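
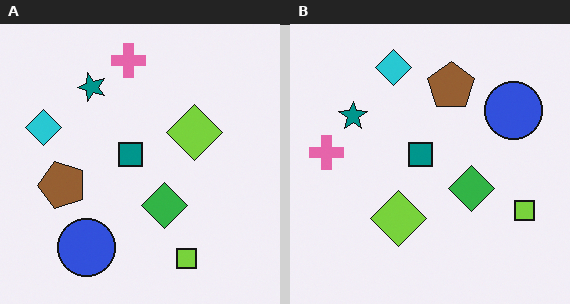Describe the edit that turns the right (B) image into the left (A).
The left (A) image is the right (B) transposed (reflected across the top-left ↔ bottom-right diagonal).

Shapes have swapped their row and column positions — what was in the top-right is now in the bottom-left — a diagonal reflection.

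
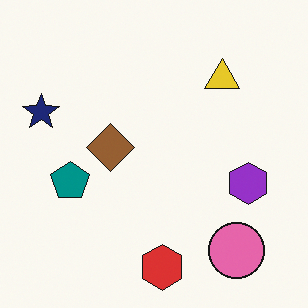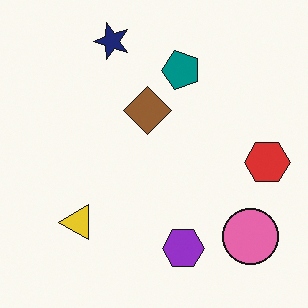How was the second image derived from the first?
The second image is the first transposed (reflected across the top-left ↔ bottom-right diagonal).

Shapes have swapped their row and column positions — what was in the top-right is now in the bottom-left — a diagonal reflection.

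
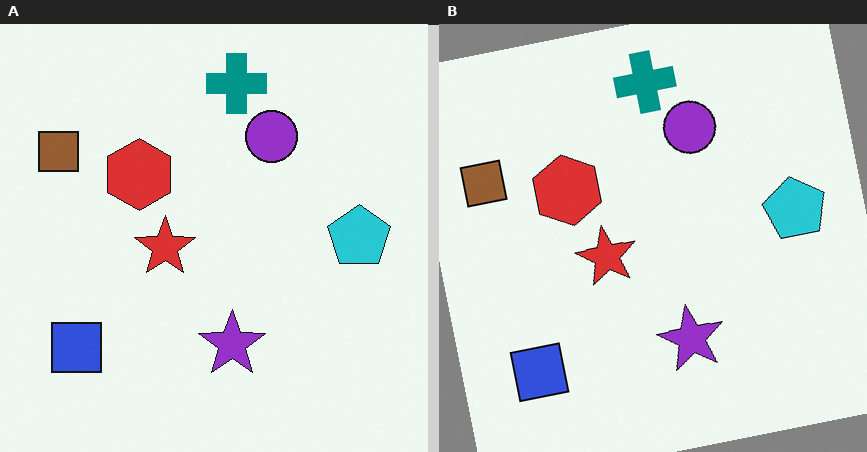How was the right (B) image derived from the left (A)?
The right (B) image is the left (A) rotated counter-clockwise by a few degrees.

Every shape is tilted by the same angle and the image corners show triangular fill wedges — a whole-image rotation by a non-right angle.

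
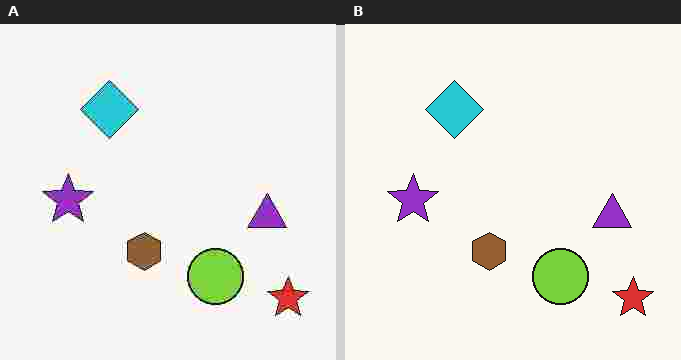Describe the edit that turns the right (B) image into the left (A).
Heavily JPEG-compressed with obvious blocking artifacts.

Blocky 8×8 compression artifacts appear around shape edges and the flat background shows ringing — characteristic JPEG degradation.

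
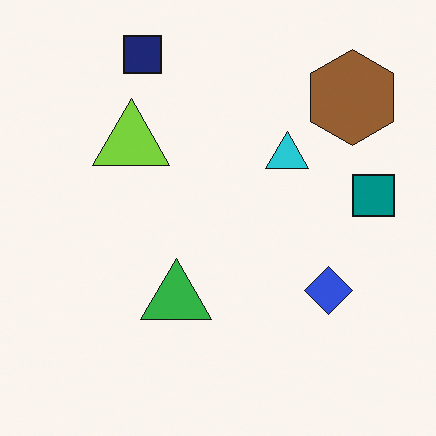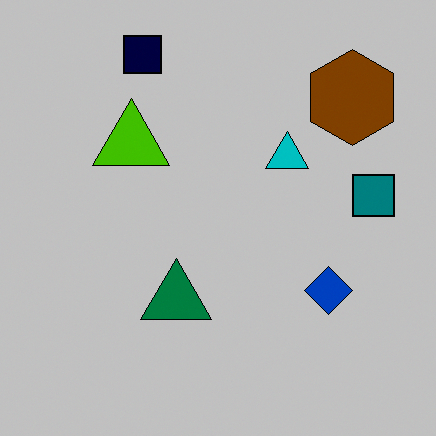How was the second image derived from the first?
The second image is the first aggressively posterized.

Each flat color has snapped to a coarser quantized level — most visibly, the near-white background has dropped to a flat grey.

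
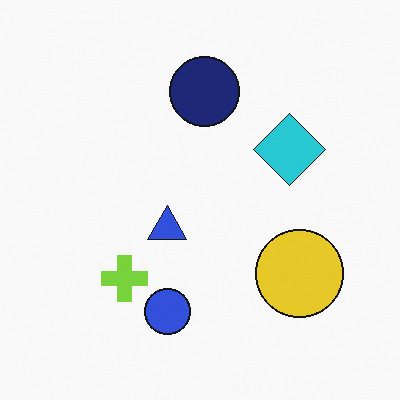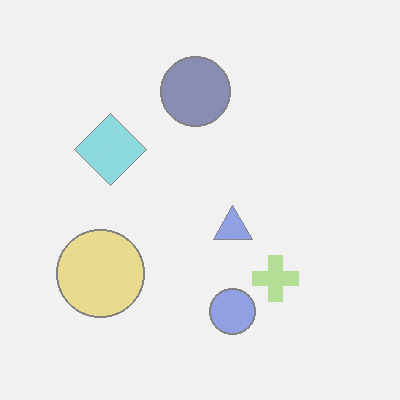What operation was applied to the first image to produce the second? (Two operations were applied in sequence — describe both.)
The transformation is: washed out (contrast reduced), then flipped horizontally (left ↔ right).

Tones are pushed toward mid-grey across the whole image — a global contrast change. The yellow circle is in the bottom-right of the first image and the bottom-left of the second — shapes on opposite sides of the vertical midline have swapped in a mirror flip.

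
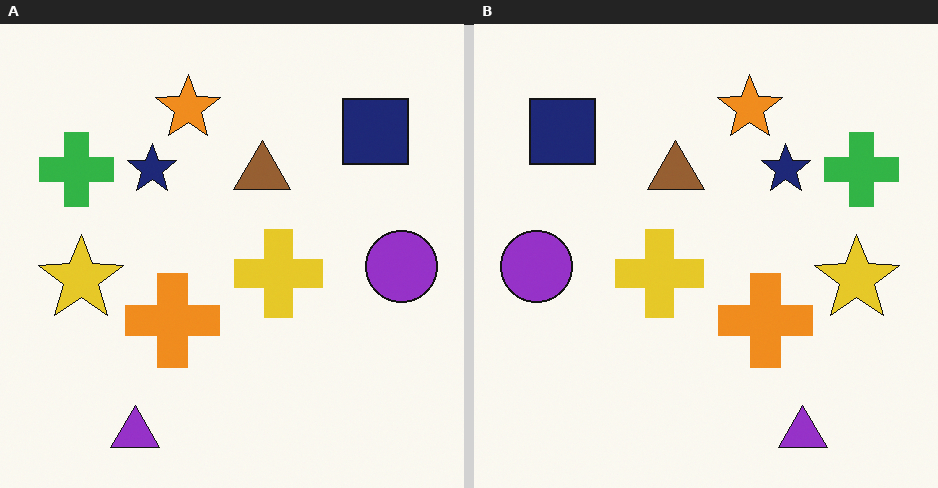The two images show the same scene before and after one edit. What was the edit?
It was flipped horizontally (left ↔ right).

The purple circle is in the right of the left (A) image and the left of the right (B) — shapes on opposite sides of the vertical midline have swapped in a mirror flip.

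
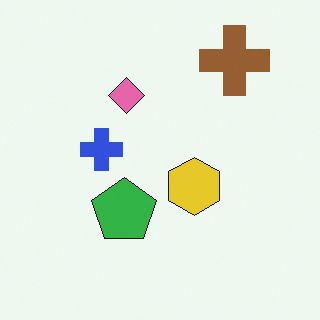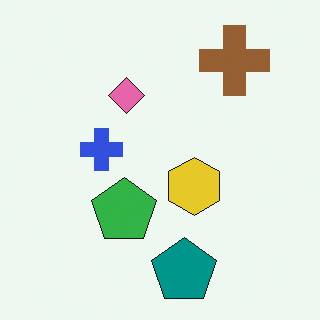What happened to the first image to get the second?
Overlaid with an additional teal pentagon.

A teal pentagon appears in the second image that is absent from the first.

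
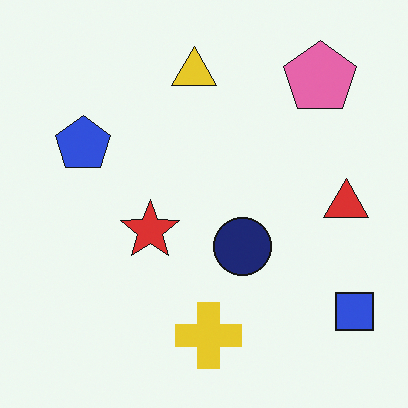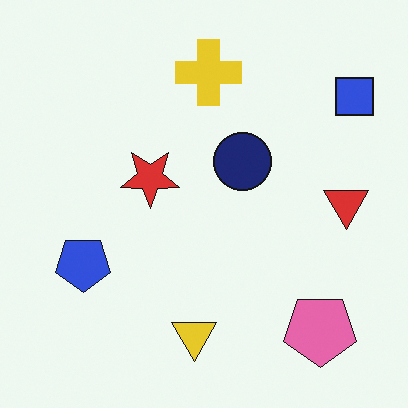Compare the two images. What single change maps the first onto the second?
The image was flipped vertically (top ↔ bottom).

The yellow triangle is in the top of the first image and the bottom of the second — shapes on opposite sides of the horizontal midline have swapped in a mirror flip.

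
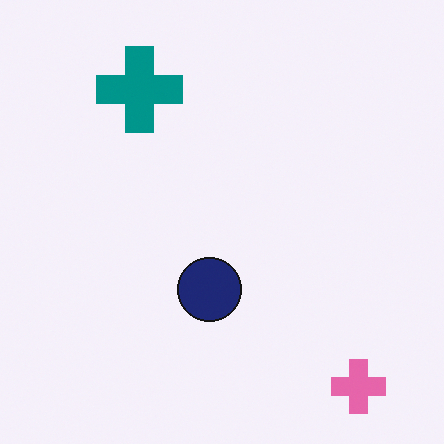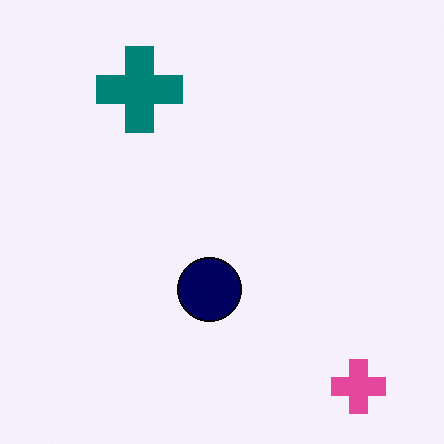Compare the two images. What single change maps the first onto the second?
The transformation is: given slightly increased contrast.

Tones are pushed away from mid-grey across the whole image — a global contrast change.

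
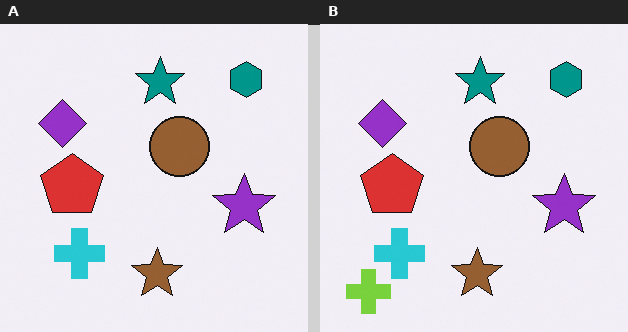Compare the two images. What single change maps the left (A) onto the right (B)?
It was overlaid with an additional lime cross.

A lime cross appears in the right (B) image that is absent from the left (A).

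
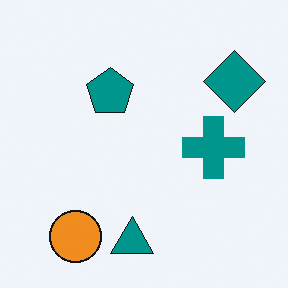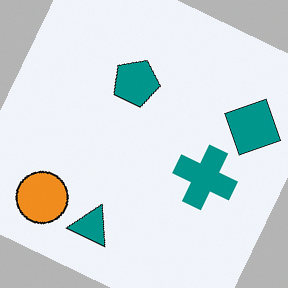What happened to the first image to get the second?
Rotated clockwise by a clearly visible amount.

Every shape is tilted by the same angle and the image corners show triangular fill wedges — a whole-image rotation by a non-right angle.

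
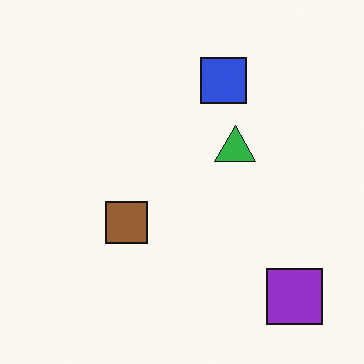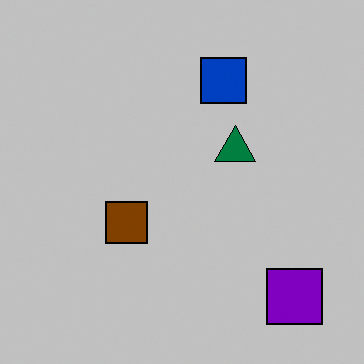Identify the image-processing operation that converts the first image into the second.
This is the original image aggressively posterized.

Each flat color has snapped to a coarser quantized level — most visibly, the near-white background has dropped to a flat grey.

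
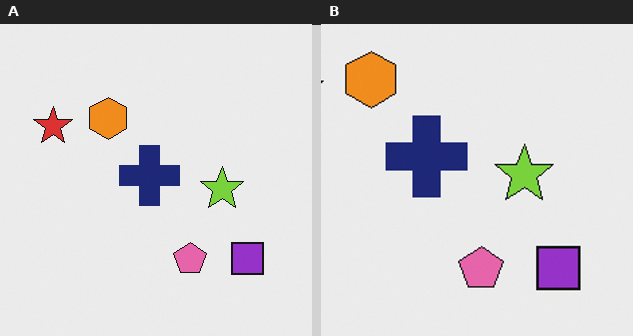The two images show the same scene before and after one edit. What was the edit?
The image was cropped slightly and scaled back up.

The visible shapes are larger and the field of view is narrower; shapes near the original edges may be partly or wholly outside the frame — a crop-and-rescale.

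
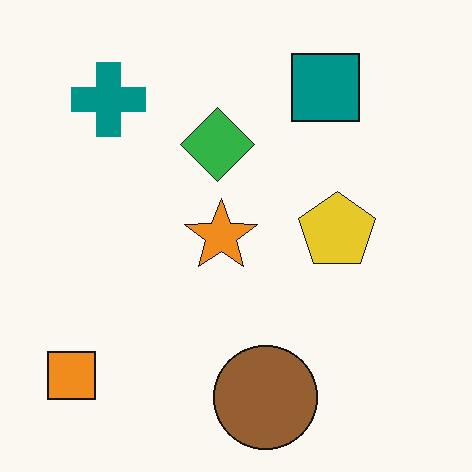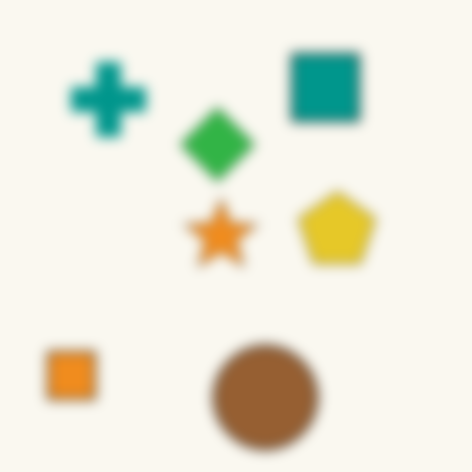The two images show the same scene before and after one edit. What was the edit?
The second image is the first strongly gaussian-blurred.

Shape edges and outlines are uniformly softened across the whole image.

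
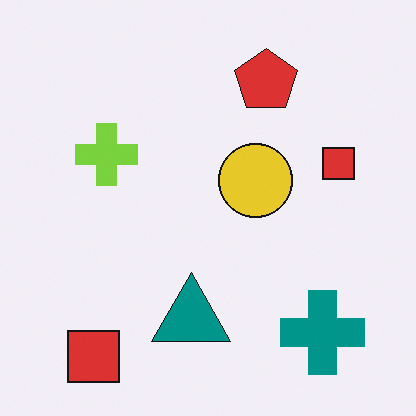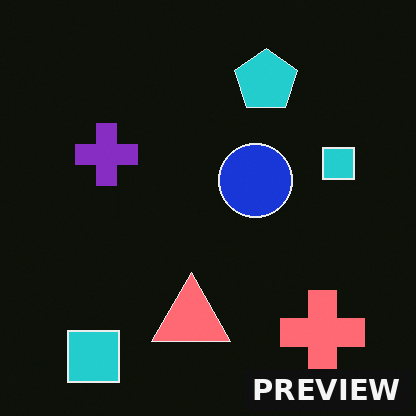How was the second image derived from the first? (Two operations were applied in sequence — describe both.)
This is the original image color-inverted (negative), then watermarked with the text "PREVIEW" in the lower-right corner.

The light background has become dark and every shape's color is its complement — a photographic negative. A dark label reading "PREVIEW" appears in the lower-right corner.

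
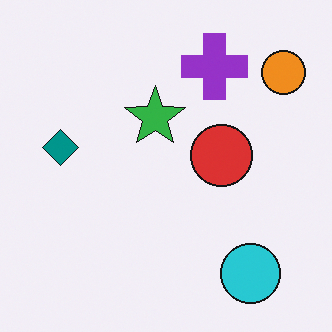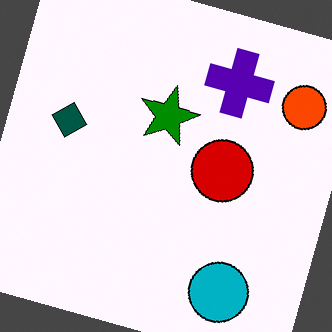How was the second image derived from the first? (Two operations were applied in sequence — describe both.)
The transformation is: boosted in contrast, then rotated clockwise by a clearly visible amount.

Tones are pushed away from mid-grey across the whole image — a global contrast change. Every shape is tilted by the same angle and the image corners show triangular fill wedges — a whole-image rotation by a non-right angle.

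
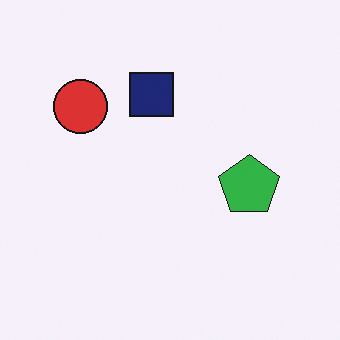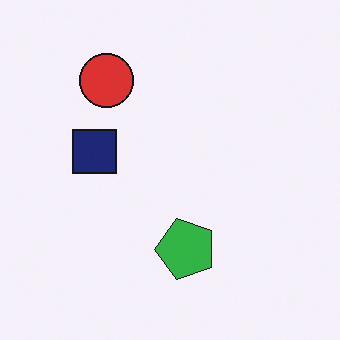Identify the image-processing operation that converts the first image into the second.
This is the original image transposed (reflected across the top-left ↔ bottom-right diagonal).

Shapes have swapped their row and column positions — what was in the top-right is now in the bottom-left — a diagonal reflection.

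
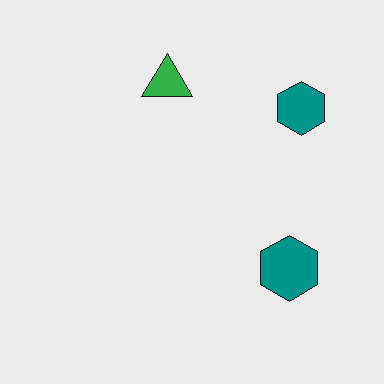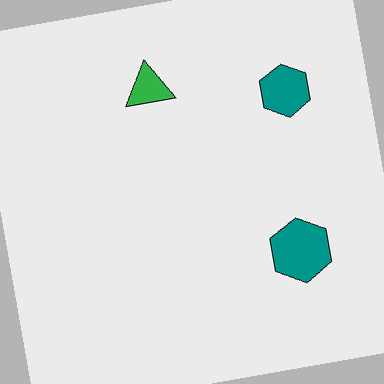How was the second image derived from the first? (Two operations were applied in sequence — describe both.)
This is the original image rotated counter-clockwise by a slight angle, then JPEG-compressed with visible artifacts.

Every shape is tilted by the same angle and the image corners show triangular fill wedges — a whole-image rotation by a non-right angle. Blocky 8×8 compression artifacts appear around shape edges and the flat background shows ringing — characteristic JPEG degradation.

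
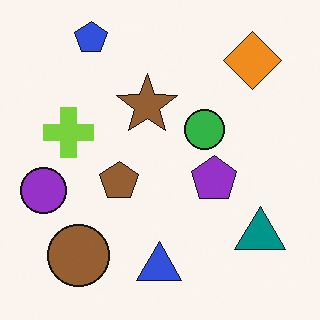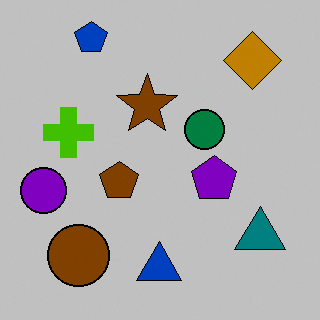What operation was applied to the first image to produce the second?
The transformation is: heavily posterized to just a handful of flat colors.

Each flat color has snapped to a coarser quantized level — most visibly, the near-white background has dropped to a flat grey.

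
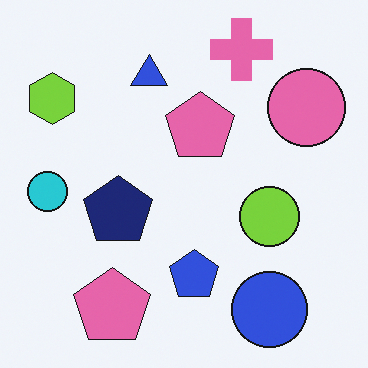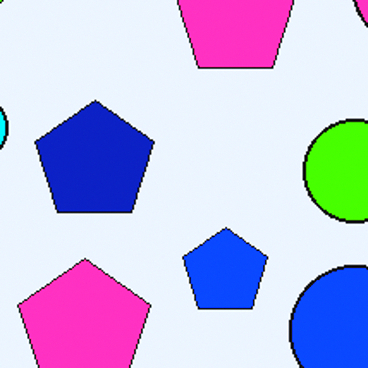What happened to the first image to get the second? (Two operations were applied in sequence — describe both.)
It was cropped to a noticeably smaller region and rescaled, then made much more vivid (saturation change).

The visible shapes are larger and the field of view is narrower; shapes near the original edges may be partly or wholly outside the frame — a crop-and-rescale. All colors are more vivid — a global saturation change.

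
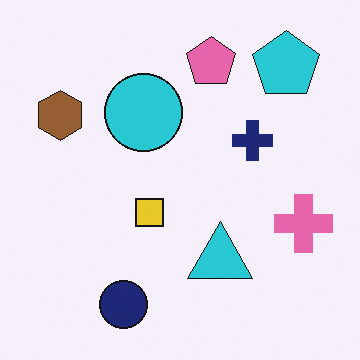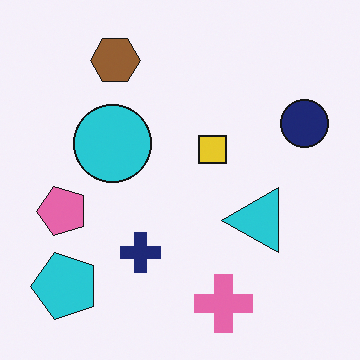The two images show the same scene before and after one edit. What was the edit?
Transposed (reflected across the top-left ↔ bottom-right diagonal).

Shapes have swapped their row and column positions — what was in the top-right is now in the bottom-left — a diagonal reflection.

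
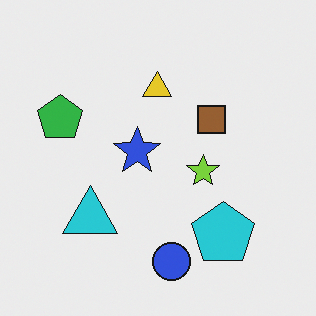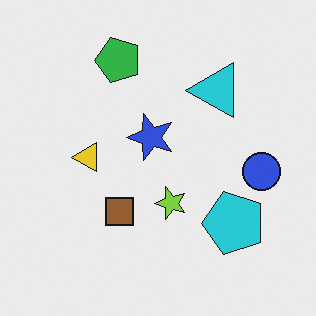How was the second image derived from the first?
Transposed (reflected across the top-left ↔ bottom-right diagonal).

Shapes have swapped their row and column positions — what was in the top-right is now in the bottom-left — a diagonal reflection.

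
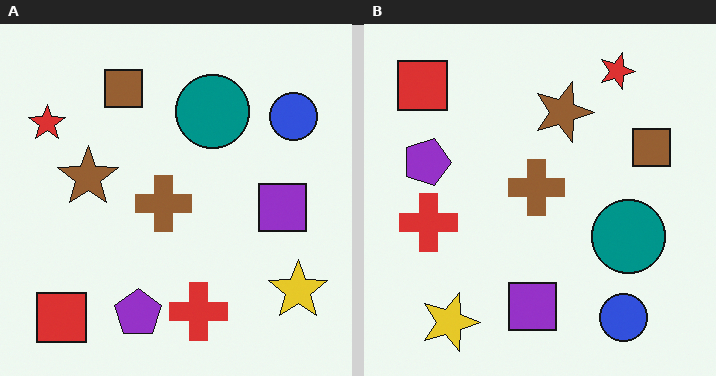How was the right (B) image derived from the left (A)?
It was rotated 90° clockwise.

The red square sits in the bottom-left of the left (A) image and the top-left of the right (B) — consistent with a whole-image 90° clockwise rotation.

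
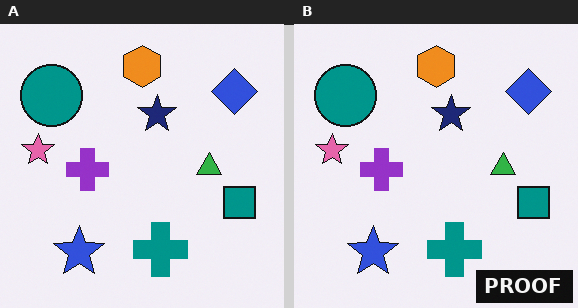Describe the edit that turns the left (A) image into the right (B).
The image was watermarked with the text "PROOF" in the lower-right corner.

A dark label reading "PROOF" appears in the lower-right corner.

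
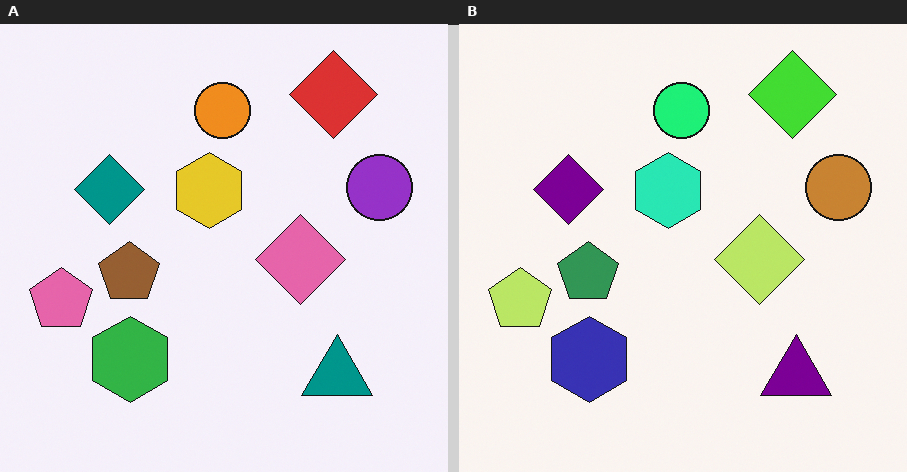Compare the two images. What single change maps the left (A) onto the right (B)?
The transformation is: hue-shifted noticeably.

Every shape's color has rotated by the same amount around the hue wheel — a uniform hue shift.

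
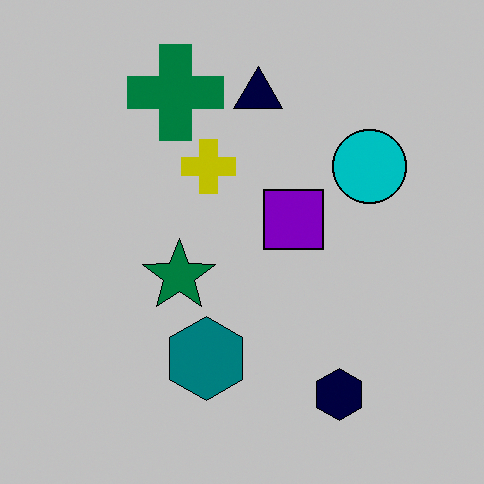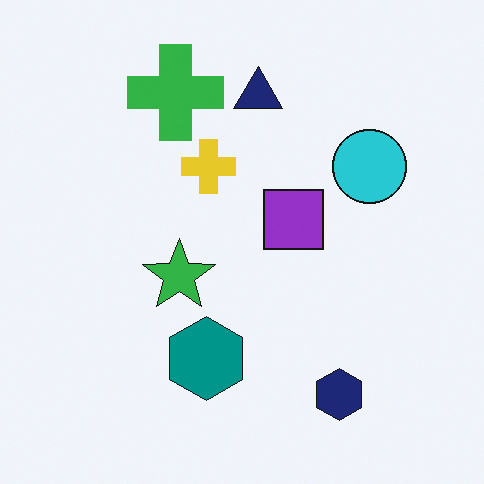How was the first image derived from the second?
Heavily posterized to just a handful of flat colors.

Each flat color has snapped to a coarser quantized level — most visibly, the near-white background has dropped to a flat grey.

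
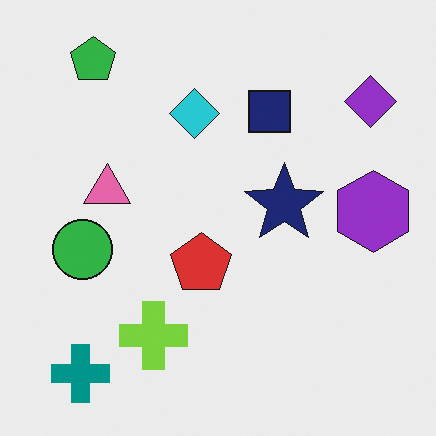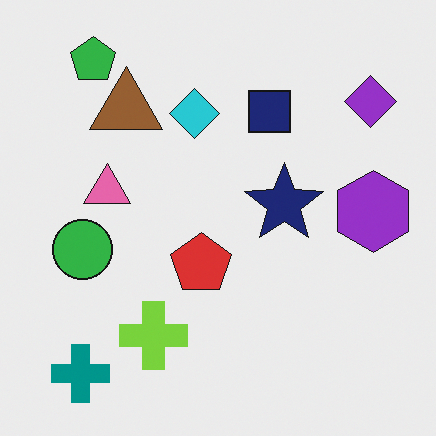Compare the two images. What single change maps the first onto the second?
This is the original image overlaid with an additional brown triangle.

A brown triangle appears in the second image that is absent from the first.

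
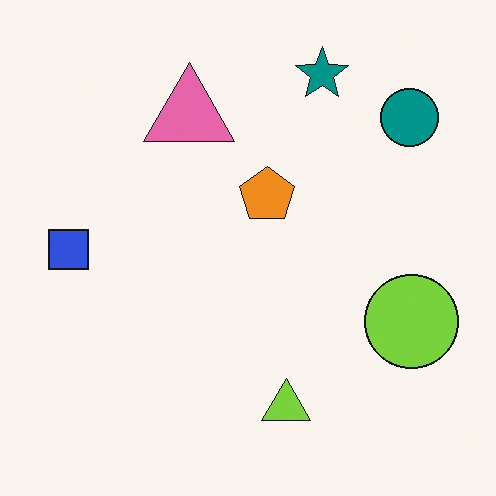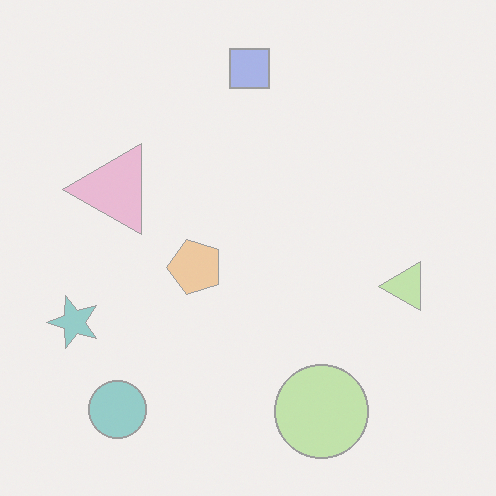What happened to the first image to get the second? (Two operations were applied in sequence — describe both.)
The second image is the first transposed (reflected across the top-left ↔ bottom-right diagonal), then given much lower contrast.

Shapes have swapped their row and column positions — what was in the top-right is now in the bottom-left — a diagonal reflection. Tones are pushed toward mid-grey across the whole image — a global contrast change.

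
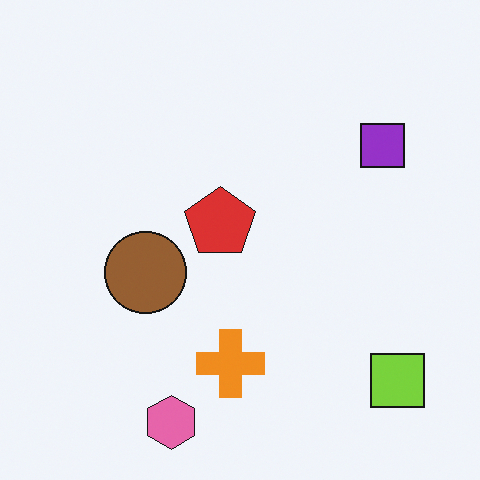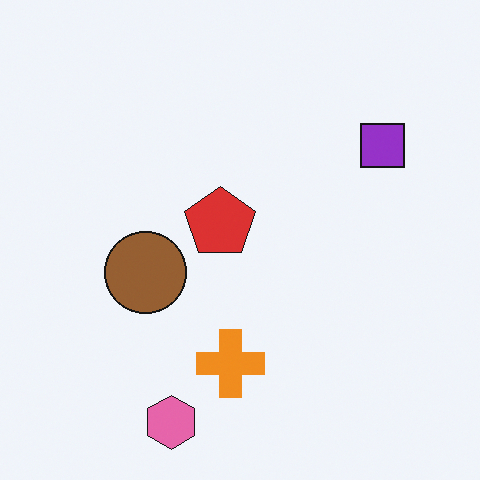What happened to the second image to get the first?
The image was overlaid with an additional lime square.

A lime square appears in the first image that is absent from the second.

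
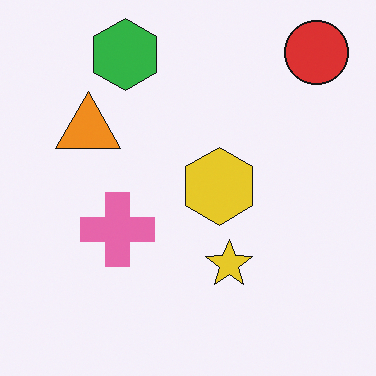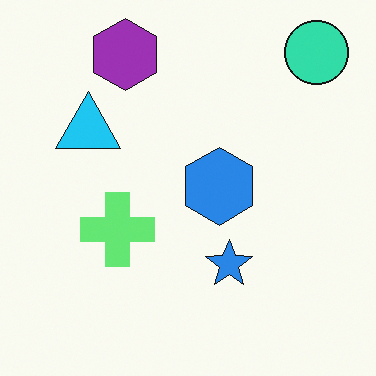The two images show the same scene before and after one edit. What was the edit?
The transformation is: hue-shifted through roughly half the color wheel.

Every shape's color has rotated by the same amount around the hue wheel — a uniform hue shift.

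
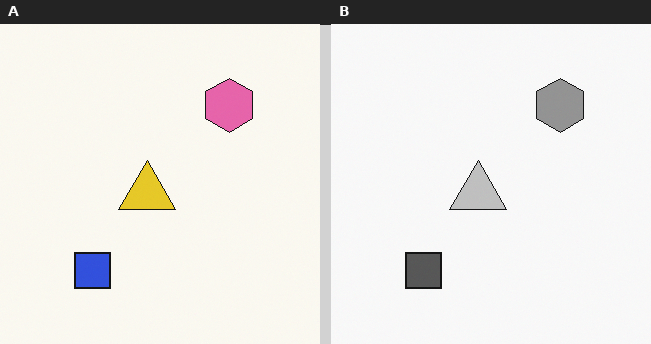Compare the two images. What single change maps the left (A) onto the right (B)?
It was converted to grayscale.

All color is removed — every shape is now a shade of grey.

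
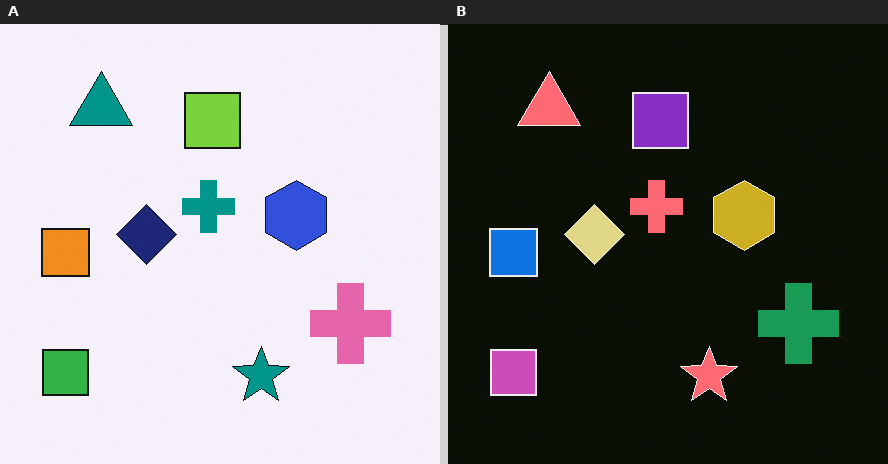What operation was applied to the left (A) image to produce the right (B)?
Color-inverted (negative).

The light background has become dark and every shape's color is its complement — a photographic negative.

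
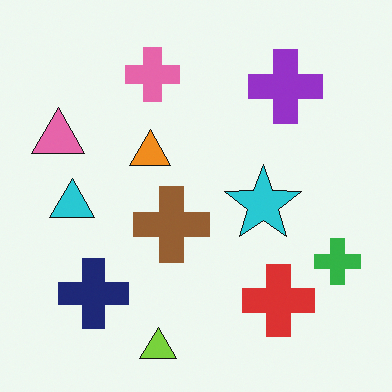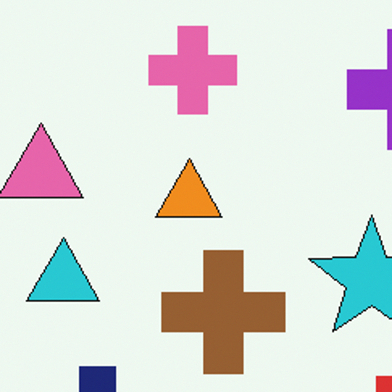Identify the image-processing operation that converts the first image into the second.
It was cropped slightly and scaled back up.

The visible shapes are larger and the field of view is narrower; shapes near the original edges may be partly or wholly outside the frame — a crop-and-rescale.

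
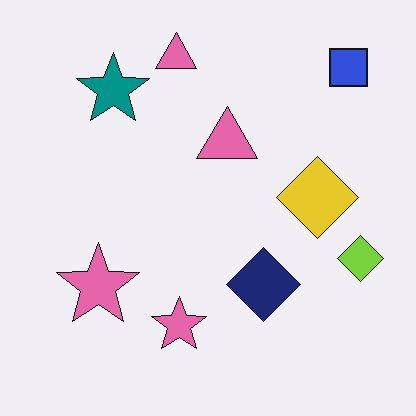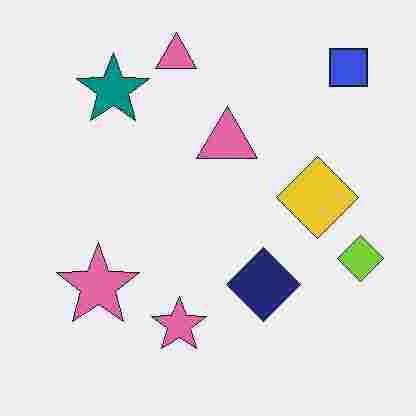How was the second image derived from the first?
It was heavily JPEG-compressed with obvious blocking artifacts.

Blocky 8×8 compression artifacts appear around shape edges and the flat background shows ringing — characteristic JPEG degradation.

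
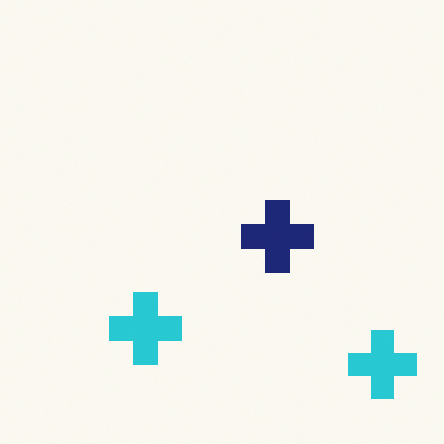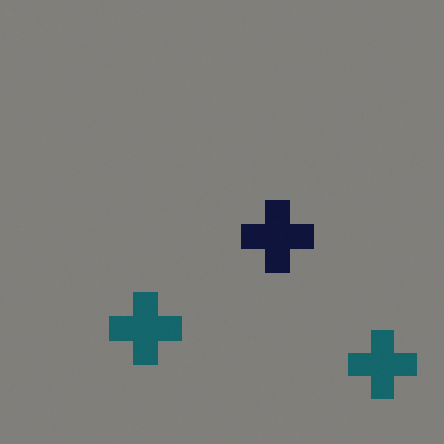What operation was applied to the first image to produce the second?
It was noticeably darkened.

Every pixel — background and shapes alike — is uniformly darkened.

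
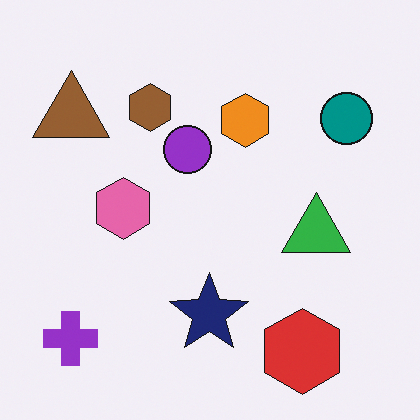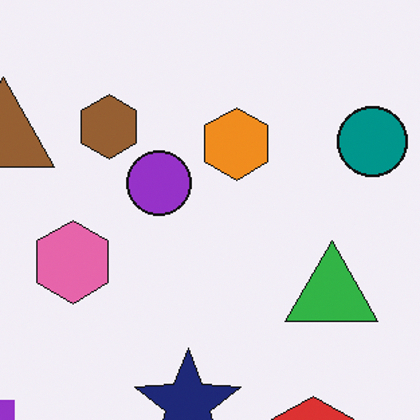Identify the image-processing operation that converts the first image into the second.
It was cropped slightly and scaled back up.

The visible shapes are larger and the field of view is narrower; shapes near the original edges may be partly or wholly outside the frame — a crop-and-rescale.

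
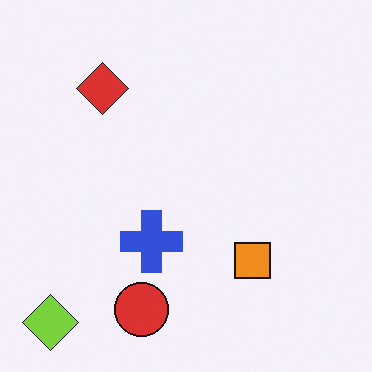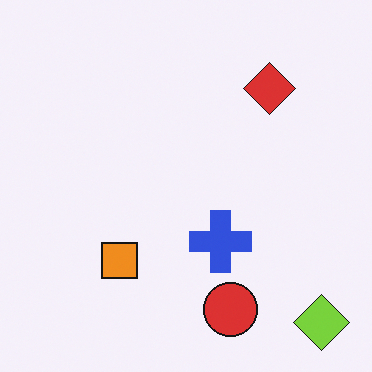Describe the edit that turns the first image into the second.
The transformation is: flipped horizontally (left ↔ right).

The lime diamond is in the bottom-left of the first image and the bottom-right of the second — shapes on opposite sides of the vertical midline have swapped in a mirror flip.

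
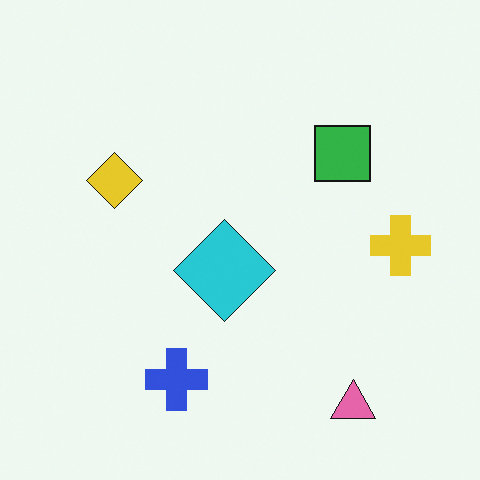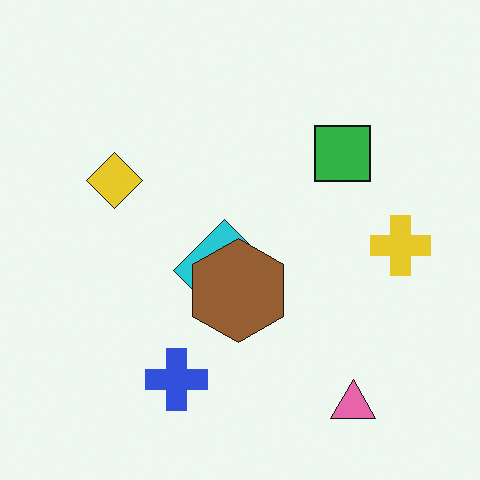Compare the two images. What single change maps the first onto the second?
The second image is the first overlaid with an additional brown hexagon.

A brown hexagon appears in the second image that is absent from the first.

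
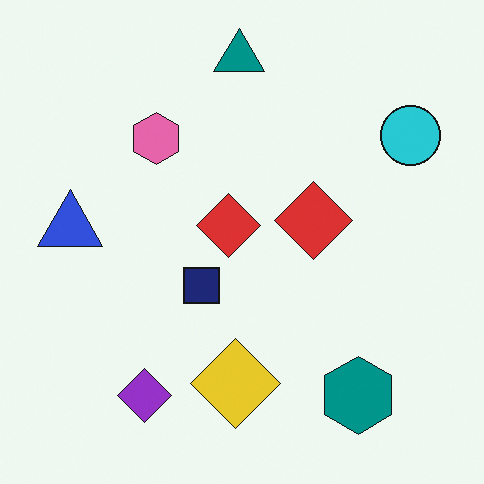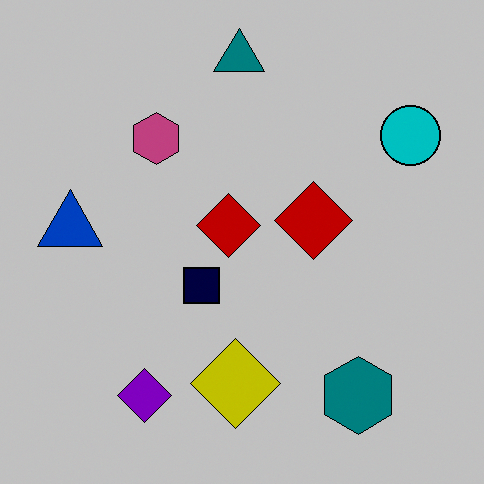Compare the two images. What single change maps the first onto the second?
The transformation is: heavily posterized to just a handful of flat colors.

Each flat color has snapped to a coarser quantized level — most visibly, the near-white background has dropped to a flat grey.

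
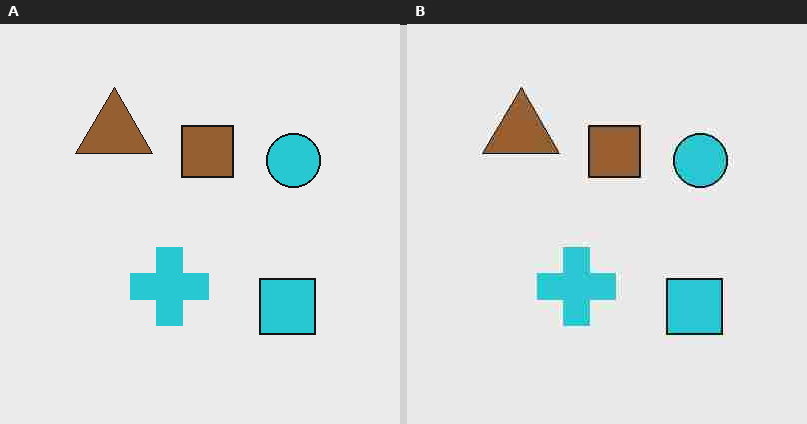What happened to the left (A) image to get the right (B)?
The transformation is: heavily JPEG-compressed with obvious blocking artifacts.

Blocky 8×8 compression artifacts appear around shape edges and the flat background shows ringing — characteristic JPEG degradation.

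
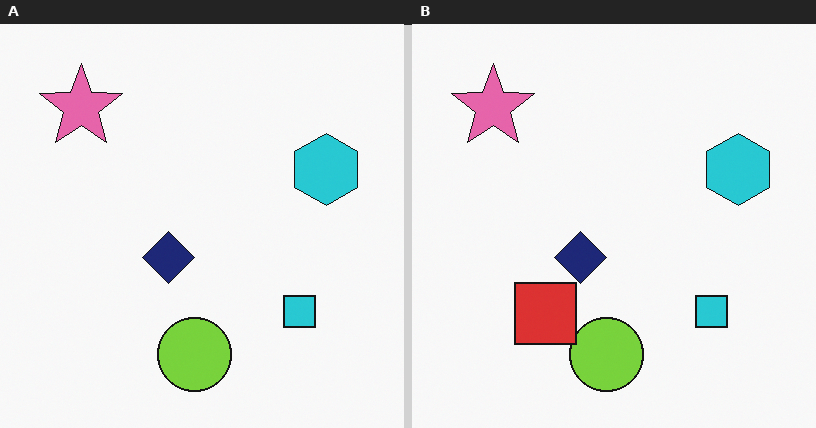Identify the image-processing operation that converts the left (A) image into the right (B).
The transformation is: overlaid with an additional red square.

A red square appears in the right (B) image that is absent from the left (A).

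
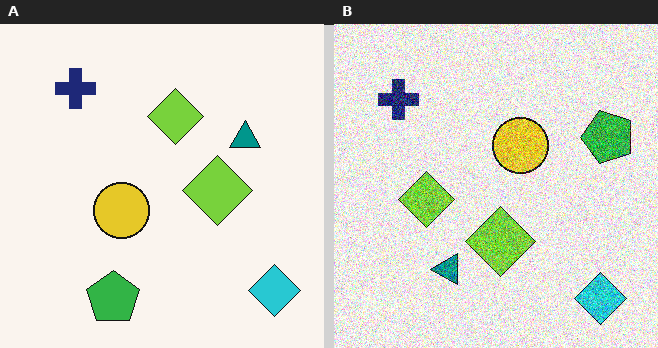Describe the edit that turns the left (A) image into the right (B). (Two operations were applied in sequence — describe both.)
It was transposed (reflected across the top-left ↔ bottom-right diagonal), then degraded with strong gaussian noise.

Shapes have swapped their row and column positions — what was in the top-right is now in the bottom-left — a diagonal reflection. Random speckle covers the whole image, including the flat background.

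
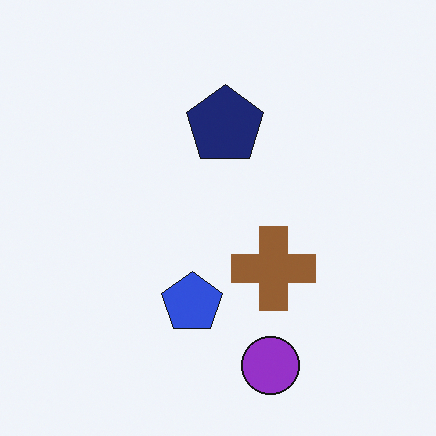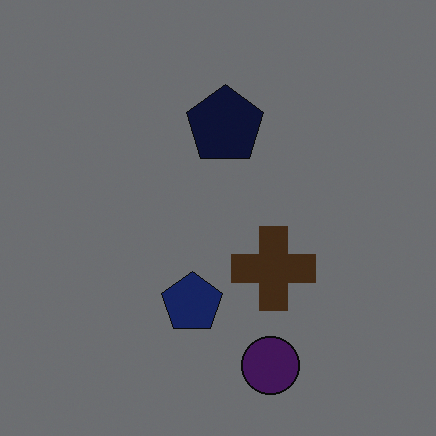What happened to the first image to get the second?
The second image is the first noticeably darkened.

Every pixel — background and shapes alike — is uniformly darkened.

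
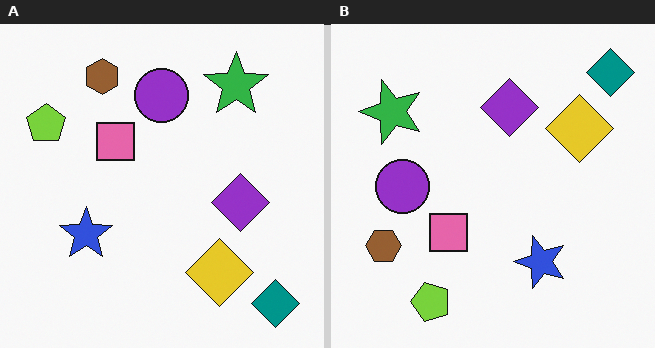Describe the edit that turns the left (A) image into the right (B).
Rotated 90° counter-clockwise.

The teal diamond sits in the bottom-right of the left (A) image and the top-right of the right (B) — consistent with a whole-image 90° counter-clockwise rotation.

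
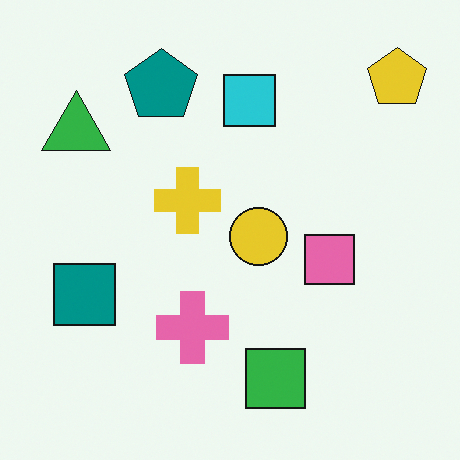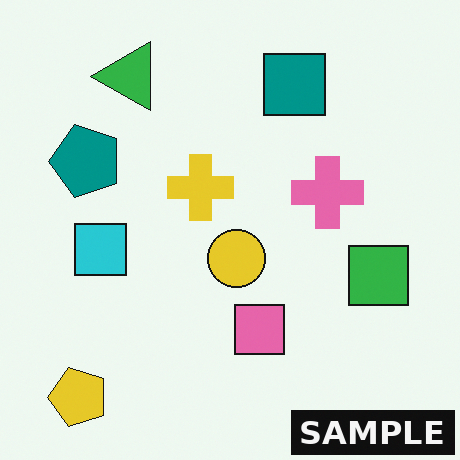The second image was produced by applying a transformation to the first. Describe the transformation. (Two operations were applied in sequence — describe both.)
The second image is the first transposed (reflected across the top-left ↔ bottom-right diagonal), then watermarked with the text "SAMPLE" in the lower-right corner.

Shapes have swapped their row and column positions — what was in the top-right is now in the bottom-left — a diagonal reflection. A dark label reading "SAMPLE" appears in the lower-right corner.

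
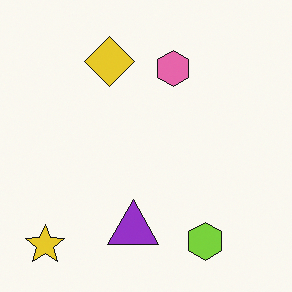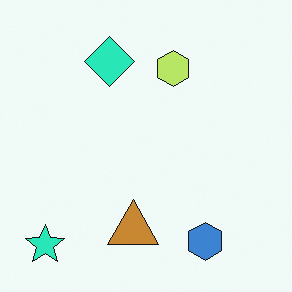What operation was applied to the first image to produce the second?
Hue-shifted noticeably.

Every shape's color has rotated by the same amount around the hue wheel — a uniform hue shift.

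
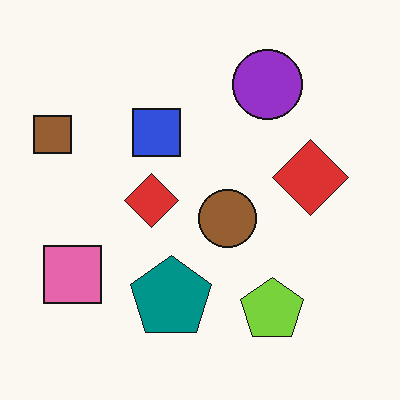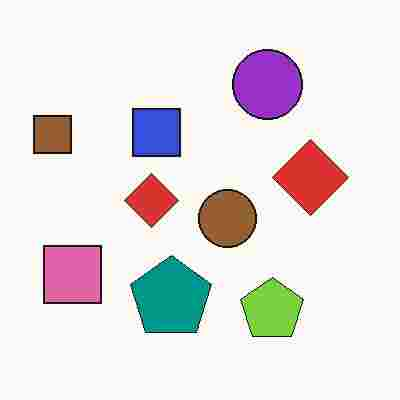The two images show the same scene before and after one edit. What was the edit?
Heavily JPEG-compressed with obvious blocking artifacts.

Blocky 8×8 compression artifacts appear around shape edges and the flat background shows ringing — characteristic JPEG degradation.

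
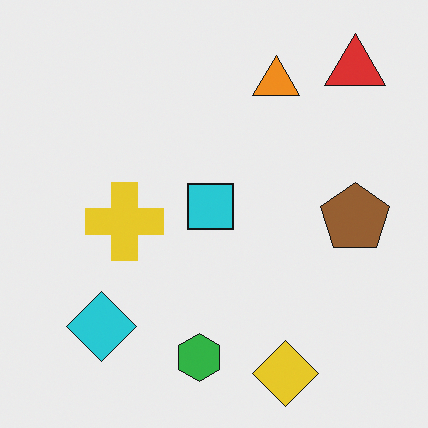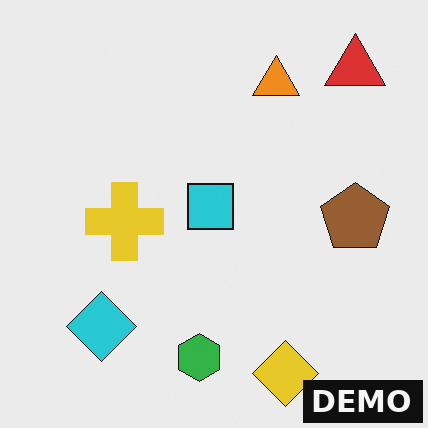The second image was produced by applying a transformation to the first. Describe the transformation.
The transformation is: watermarked with the text "DEMO" in the lower-right corner.

A dark label reading "DEMO" appears in the lower-right corner.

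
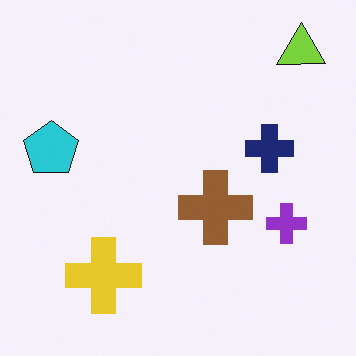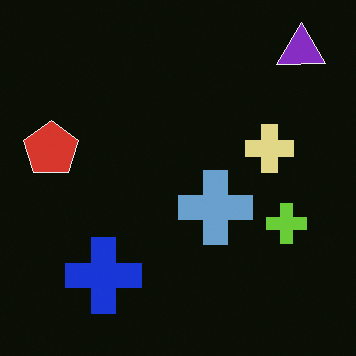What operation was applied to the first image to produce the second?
The transformation is: color-inverted (negative).

The light background has become dark and every shape's color is its complement — a photographic negative.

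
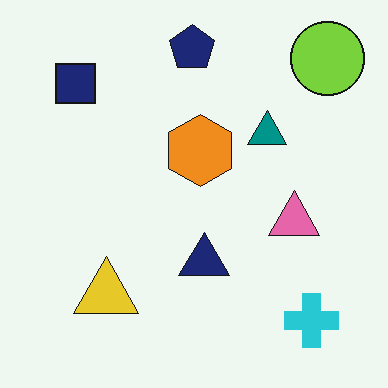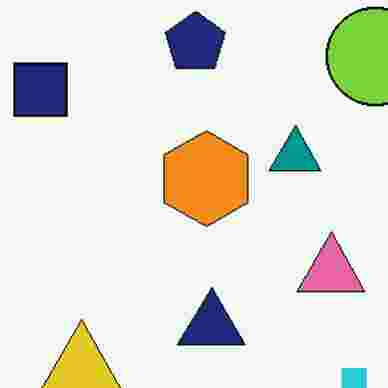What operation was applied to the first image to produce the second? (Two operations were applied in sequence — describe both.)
This is the original image cropped slightly and scaled back up, then heavily JPEG-compressed with obvious blocking artifacts.

The visible shapes are larger and the field of view is narrower; shapes near the original edges may be partly or wholly outside the frame — a crop-and-rescale. Blocky 8×8 compression artifacts appear around shape edges and the flat background shows ringing — characteristic JPEG degradation.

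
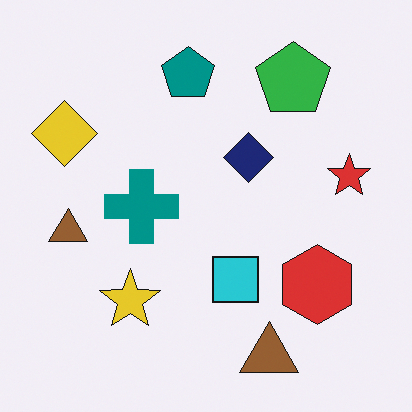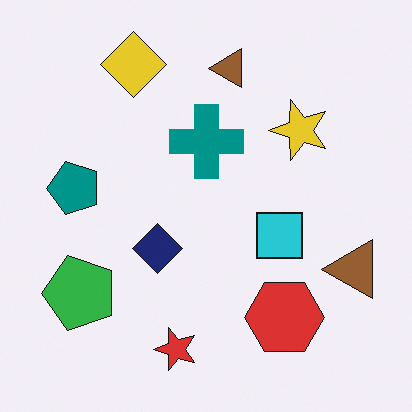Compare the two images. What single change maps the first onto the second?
The transformation is: transposed (reflected across the top-left ↔ bottom-right diagonal).

Shapes have swapped their row and column positions — what was in the top-right is now in the bottom-left — a diagonal reflection.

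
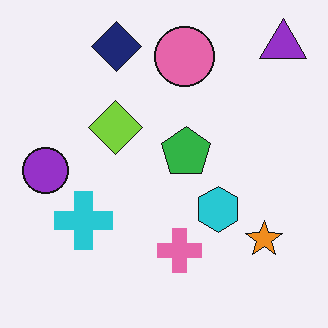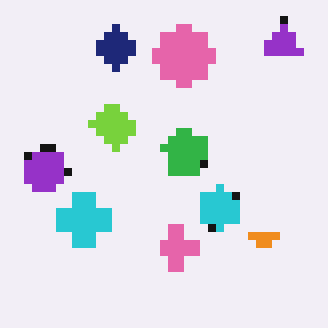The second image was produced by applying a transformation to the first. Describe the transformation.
Moderately pixelated.

Shapes are reduced to large square blocks; fine edges and outlines are lost — a downscale-then-upscale (mosaic) effect.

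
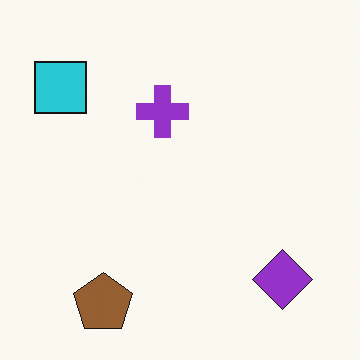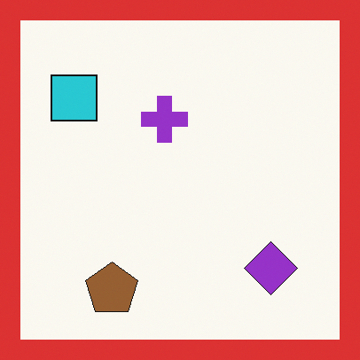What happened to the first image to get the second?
The second image is the first framed with a red border.

A solid red frame runs around the edge of the second image, with the content slightly shrunk inside it.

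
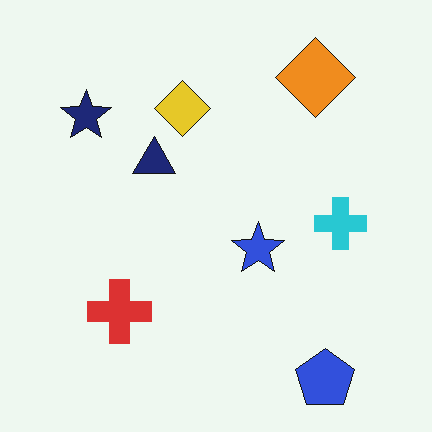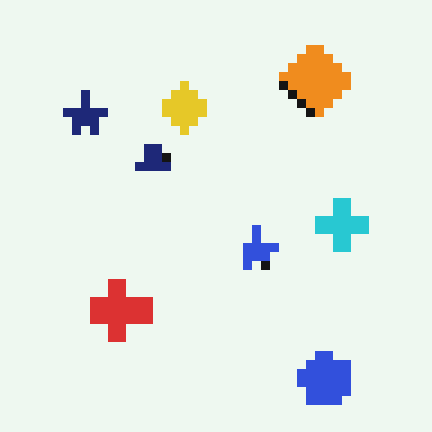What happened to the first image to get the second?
The transformation is: coarsely pixelated.

Shapes are reduced to large square blocks; fine edges and outlines are lost — a downscale-then-upscale (mosaic) effect.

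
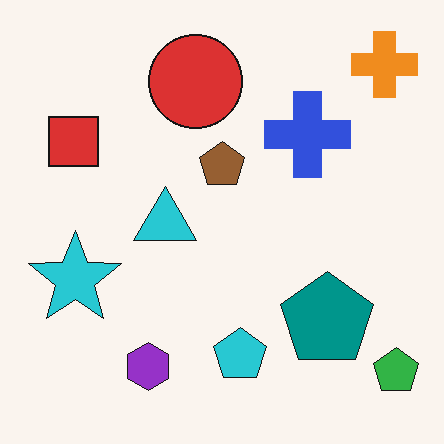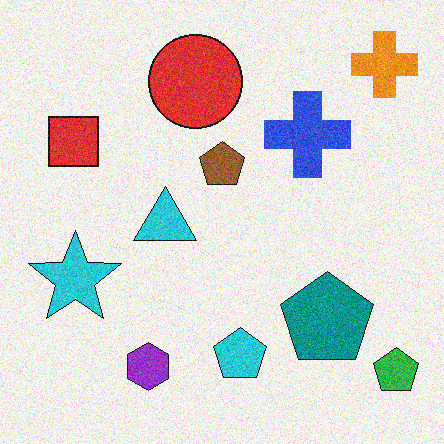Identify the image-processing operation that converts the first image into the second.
It was degraded with visible gaussian noise.

Random speckle covers the whole image, including the flat background.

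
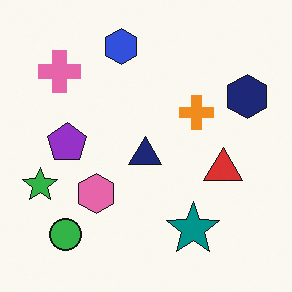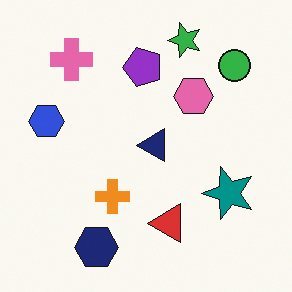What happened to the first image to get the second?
The transformation is: transposed (reflected across the top-left ↔ bottom-right diagonal).

Shapes have swapped their row and column positions — what was in the top-right is now in the bottom-left — a diagonal reflection.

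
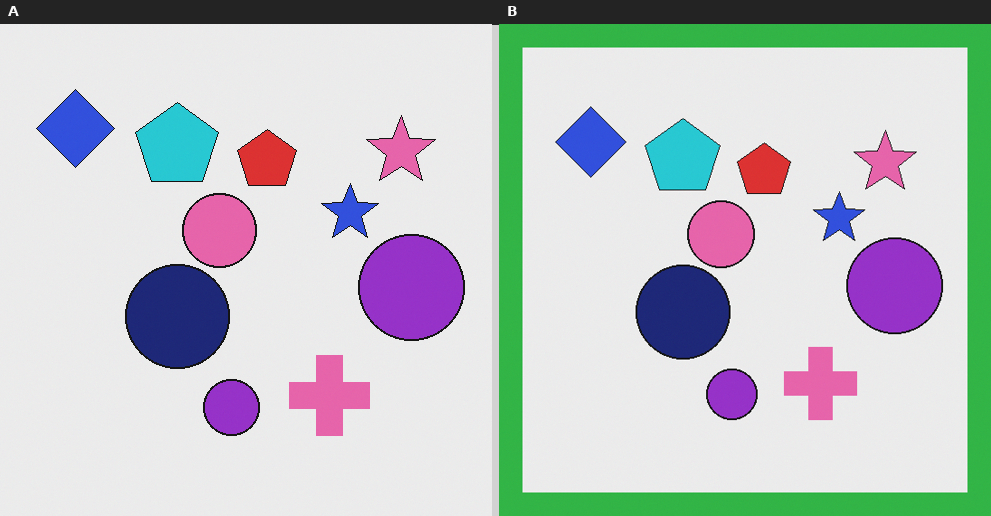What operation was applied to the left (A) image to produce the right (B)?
This is the original image framed with a green border.

A solid green frame runs around the edge of the right (B) image, with the content slightly shrunk inside it.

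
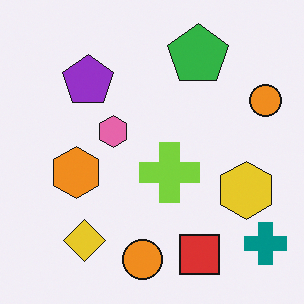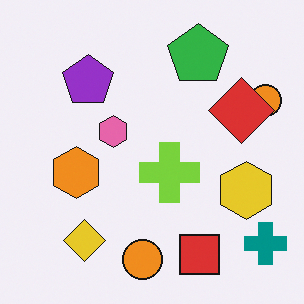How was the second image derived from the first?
The transformation is: overlaid with an additional red diamond.

A red diamond appears in the second image that is absent from the first.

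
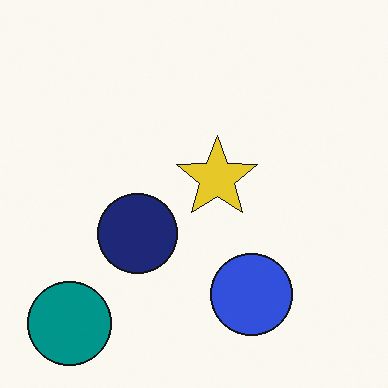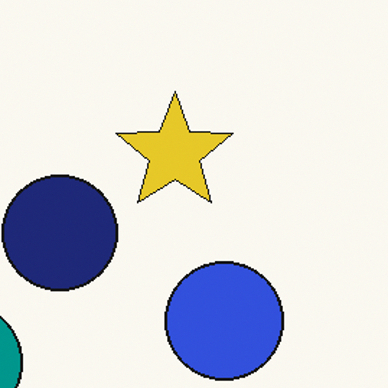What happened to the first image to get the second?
The transformation is: cropped slightly and scaled back up.

The visible shapes are larger and the field of view is narrower; shapes near the original edges may be partly or wholly outside the frame — a crop-and-rescale.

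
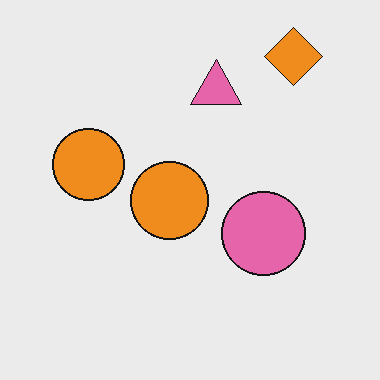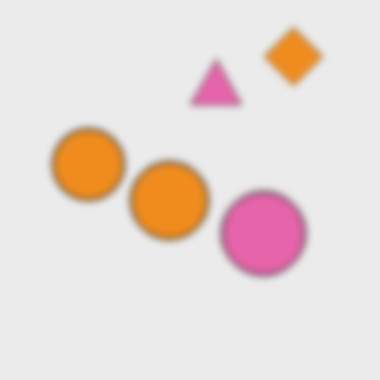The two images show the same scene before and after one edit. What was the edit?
The image was moderately blurred.

Shape edges and outlines are uniformly softened across the whole image.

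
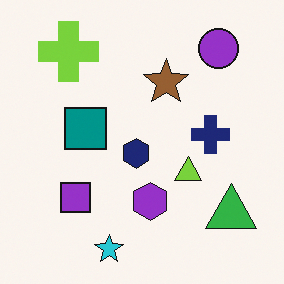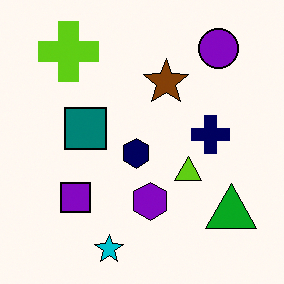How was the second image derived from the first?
The transformation is: given slightly increased contrast.

Tones are pushed away from mid-grey across the whole image — a global contrast change.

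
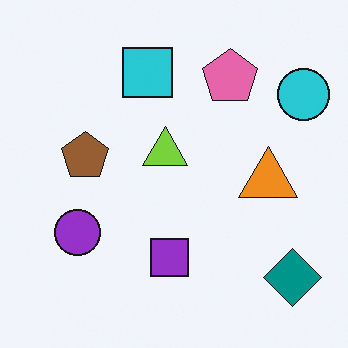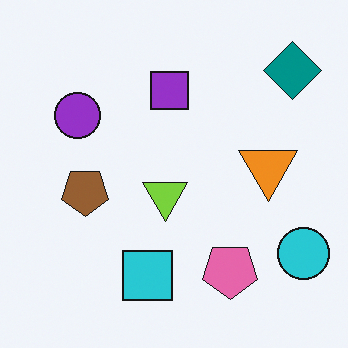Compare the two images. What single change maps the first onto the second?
Flipped vertically (top ↔ bottom).

The teal diamond is in the bottom-right of the first image and the top-right of the second — shapes on opposite sides of the horizontal midline have swapped in a mirror flip.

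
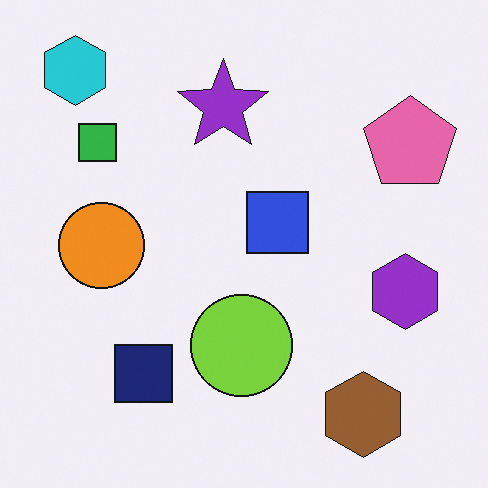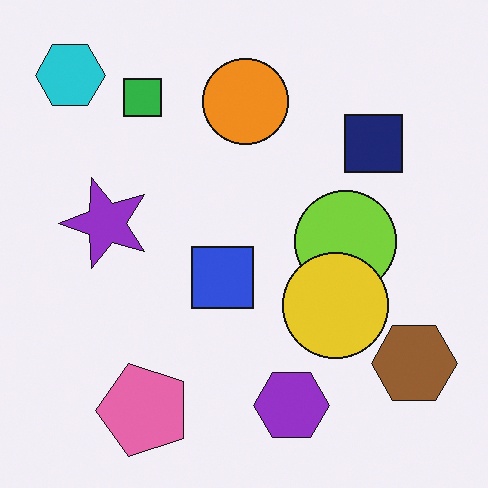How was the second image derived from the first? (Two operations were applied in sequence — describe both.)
This is the original image transposed (reflected across the top-left ↔ bottom-right diagonal), then overlaid with an additional yellow circle.

Shapes have swapped their row and column positions — what was in the top-right is now in the bottom-left — a diagonal reflection. A yellow circle appears in the second image that is absent from the first.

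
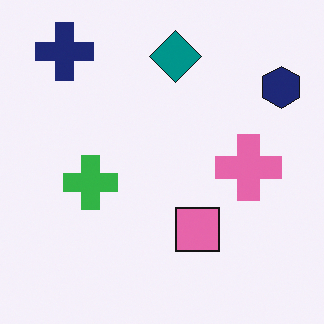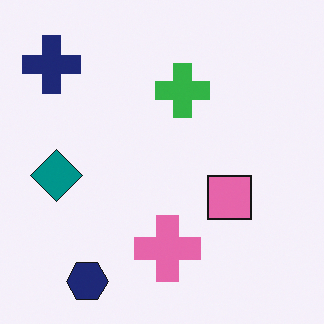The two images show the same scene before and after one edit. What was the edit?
Transposed (reflected across the top-left ↔ bottom-right diagonal).

Shapes have swapped their row and column positions — what was in the top-right is now in the bottom-left — a diagonal reflection.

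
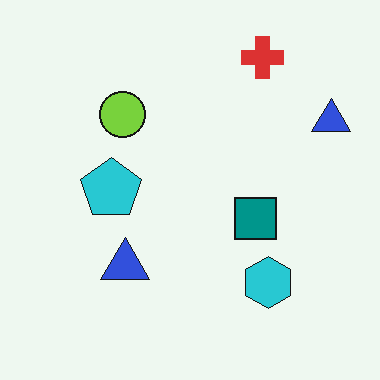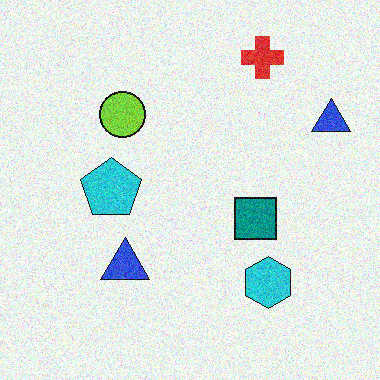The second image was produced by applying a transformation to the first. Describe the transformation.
The transformation is: degraded with moderate additive noise.

Random speckle covers the whole image, including the flat background.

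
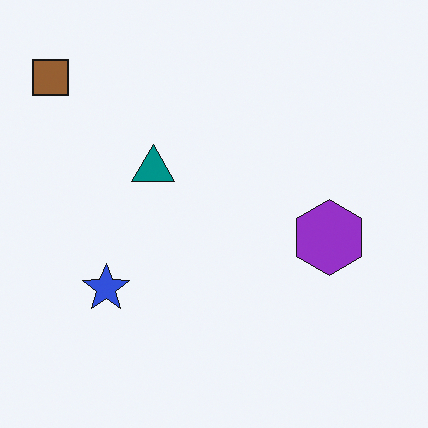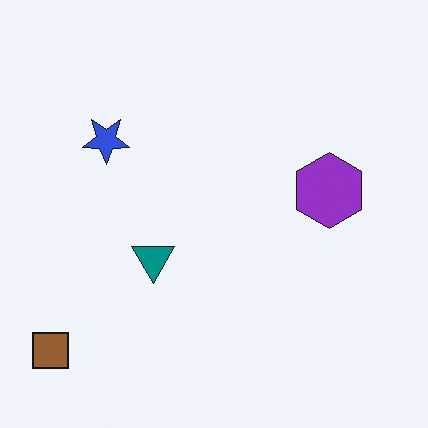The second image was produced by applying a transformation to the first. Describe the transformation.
This is the original image flipped vertically (top ↔ bottom).

The brown square is in the top-left of the first image and the bottom-left of the second — shapes on opposite sides of the horizontal midline have swapped in a mirror flip.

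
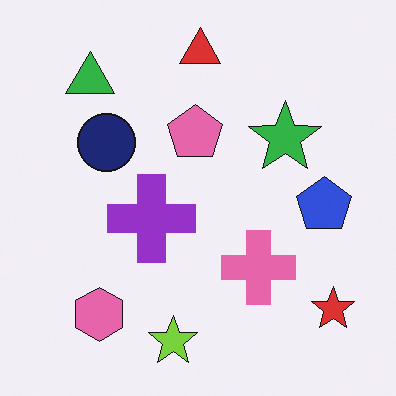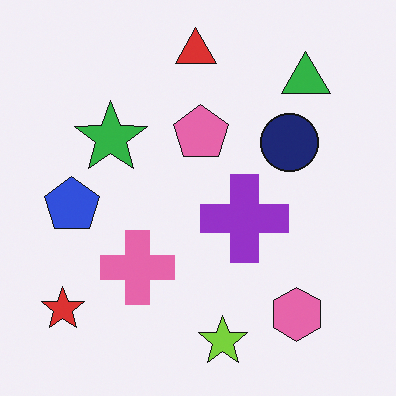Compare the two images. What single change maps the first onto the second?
This is the original image flipped horizontally (left ↔ right).

The red star is in the bottom-right of the first image and the bottom-left of the second — shapes on opposite sides of the vertical midline have swapped in a mirror flip.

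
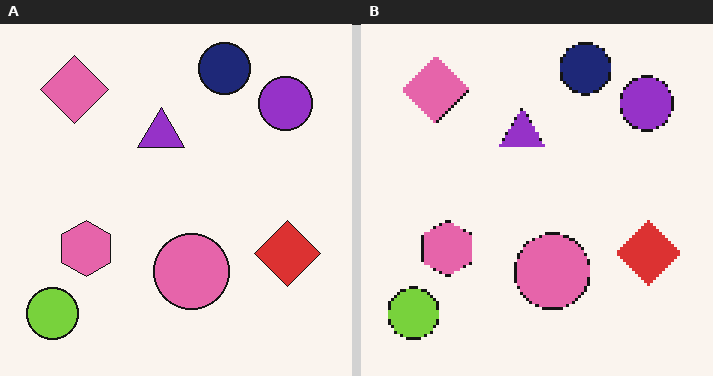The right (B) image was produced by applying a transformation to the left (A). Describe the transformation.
The image was lightly pixelated (a mild mosaic effect).

Shapes are reduced to large square blocks; fine edges and outlines are lost — a downscale-then-upscale (mosaic) effect.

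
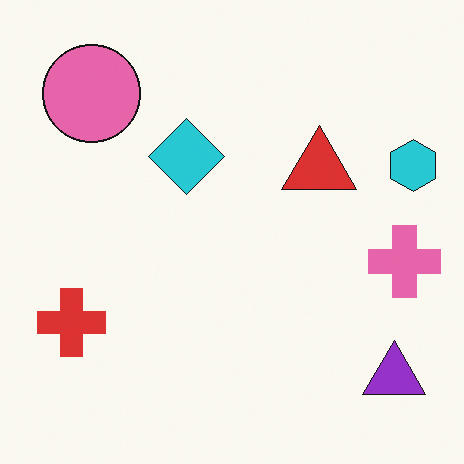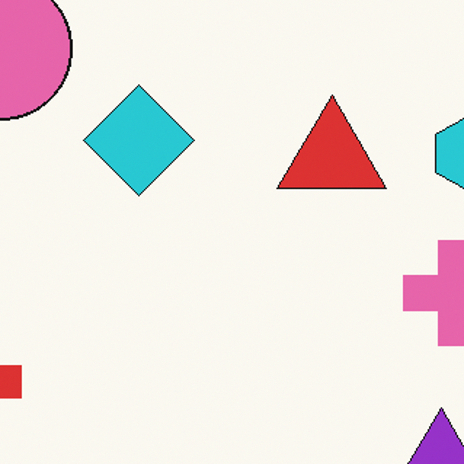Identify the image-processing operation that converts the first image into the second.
This is the original image cropped slightly and scaled back up.

The visible shapes are larger and the field of view is narrower; shapes near the original edges may be partly or wholly outside the frame — a crop-and-rescale.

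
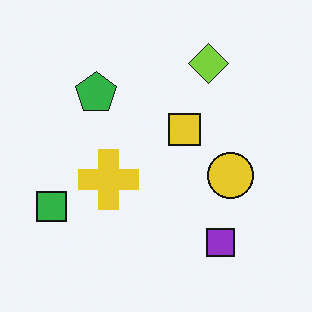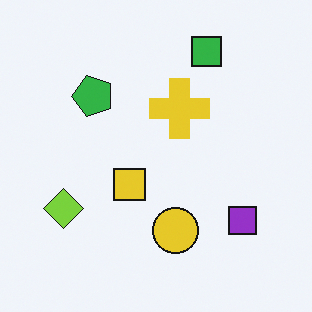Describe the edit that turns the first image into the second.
This is the original image transposed (reflected across the top-left ↔ bottom-right diagonal).

Shapes have swapped their row and column positions — what was in the top-right is now in the bottom-left — a diagonal reflection.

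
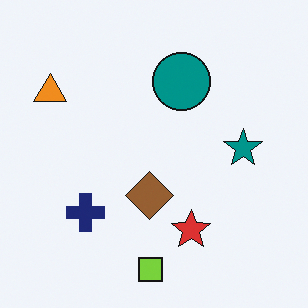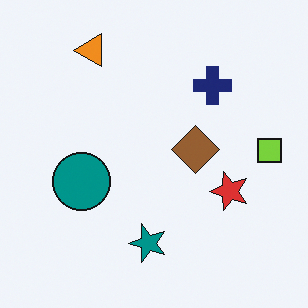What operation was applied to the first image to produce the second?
This is the original image transposed (reflected across the top-left ↔ bottom-right diagonal).

Shapes have swapped their row and column positions — what was in the top-right is now in the bottom-left — a diagonal reflection.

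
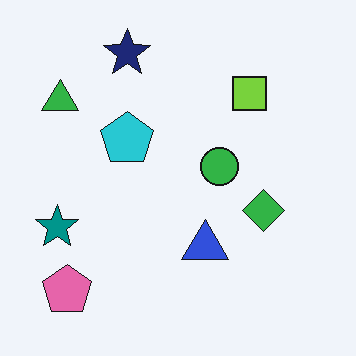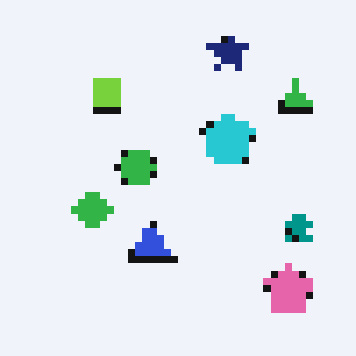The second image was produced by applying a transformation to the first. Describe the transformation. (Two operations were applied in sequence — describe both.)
It was pixelated into visible square blocks, then flipped horizontally (left ↔ right).

Shapes are reduced to large square blocks; fine edges and outlines are lost — a downscale-then-upscale (mosaic) effect. The teal star is in the left of the first image and the right of the second — shapes on opposite sides of the vertical midline have swapped in a mirror flip.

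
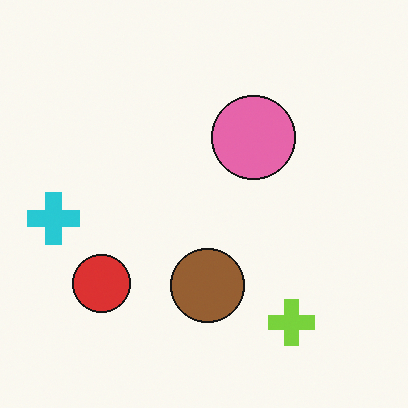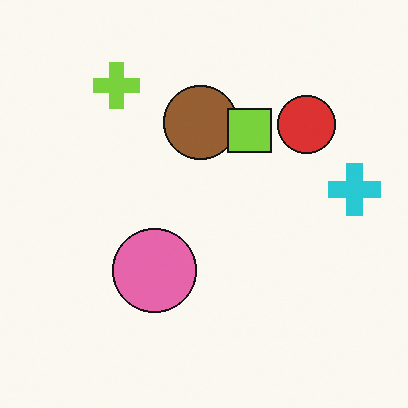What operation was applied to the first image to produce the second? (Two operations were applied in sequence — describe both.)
This is the original image rotated 180°, then overlaid with an additional lime square.

The cyan cross sits in the left of the first image and the right of the second — consistent with a whole-image 180° rotation. A lime square appears in the second image that is absent from the first.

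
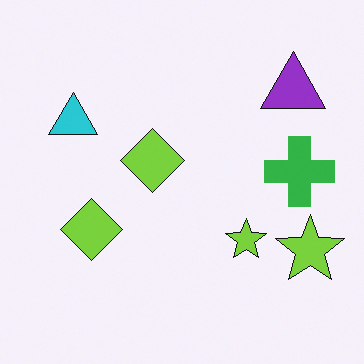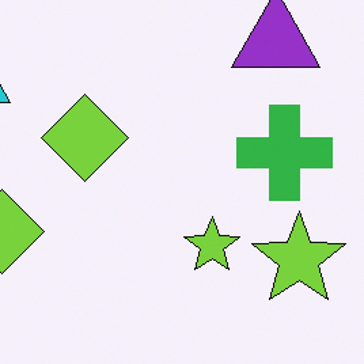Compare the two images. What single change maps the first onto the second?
Cropped slightly and scaled back up.

The visible shapes are larger and the field of view is narrower; shapes near the original edges may be partly or wholly outside the frame — a crop-and-rescale.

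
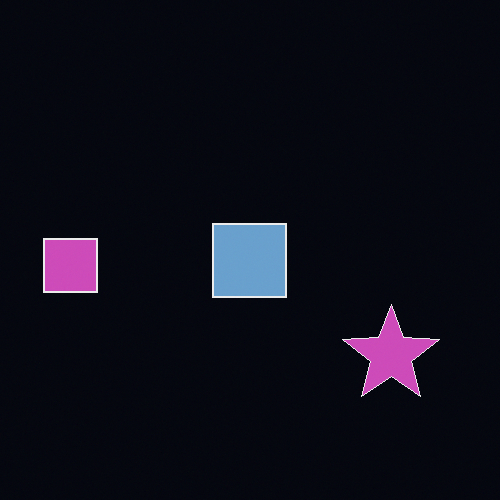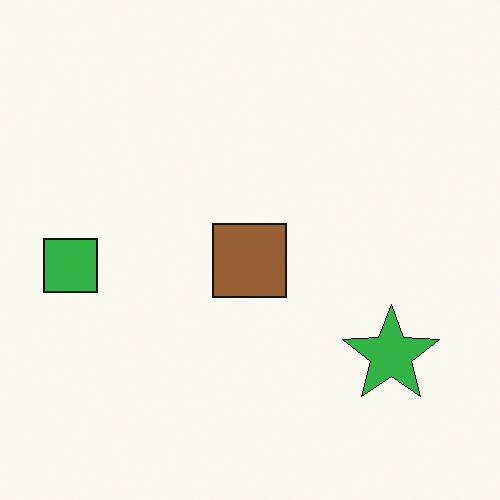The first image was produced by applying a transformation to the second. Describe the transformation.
Color-inverted (negative).

The light background has become dark and every shape's color is its complement — a photographic negative.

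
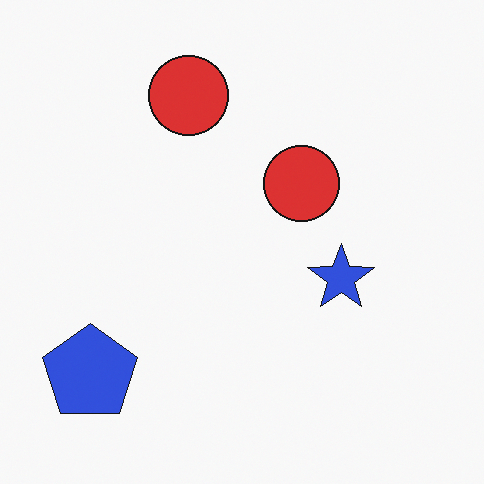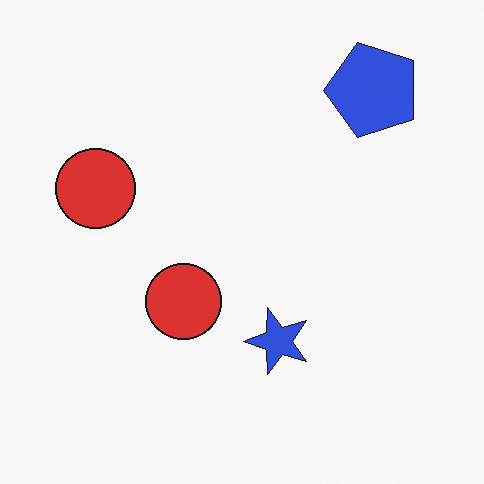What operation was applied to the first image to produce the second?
It was transposed (reflected across the top-left ↔ bottom-right diagonal).

Shapes have swapped their row and column positions — what was in the top-right is now in the bottom-left — a diagonal reflection.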